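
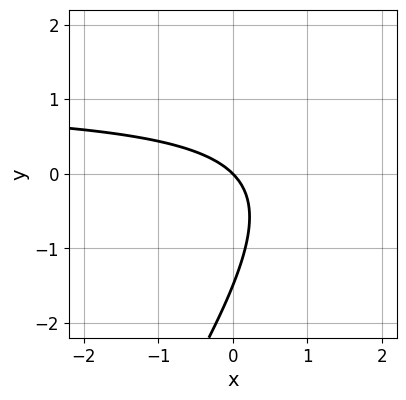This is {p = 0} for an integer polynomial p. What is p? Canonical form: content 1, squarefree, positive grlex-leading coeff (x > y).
First, the degree is 2 — a generic line meets the curve in up to 2 points.
Next, observable constraints: one y-axis crossing is at y = 0; one x-axis crossing is at x = 0.
Finally, fitting integer coefficients to these (and the overall shape) gives p.

3*x*y - 2*y^2 - 3*x - 3*y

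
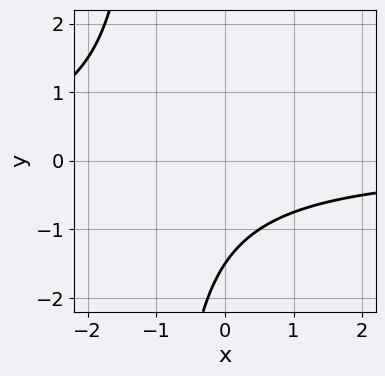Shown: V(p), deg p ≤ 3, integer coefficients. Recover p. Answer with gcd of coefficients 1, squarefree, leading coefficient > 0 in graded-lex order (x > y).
1. deg p = 2.
2. From the axis intercepts and sections: the curve avoids every integer x-axis point in the box.
3. The integer polynomial consistent with all of this is the stated p.

2*x*y + 2*y + 3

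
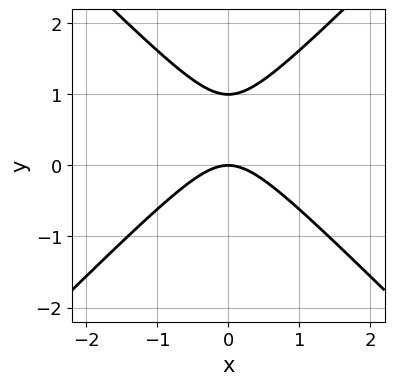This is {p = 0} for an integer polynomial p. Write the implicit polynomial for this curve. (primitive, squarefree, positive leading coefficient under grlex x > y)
x^2 - y^2 + y

The degree is 2 — a generic line meets the curve in up to 2 points.
Symmetries: the x ↦ −x reflection is a symmetry, so x appears only in even powers.
Reading off the gridlines: among the integer gridlines, it crosses the y-axis at y ∈ {0, 1}; it meets the x-axis at x = 0 (among the integer gridlines).
Solving for integer coefficients yields p as stated.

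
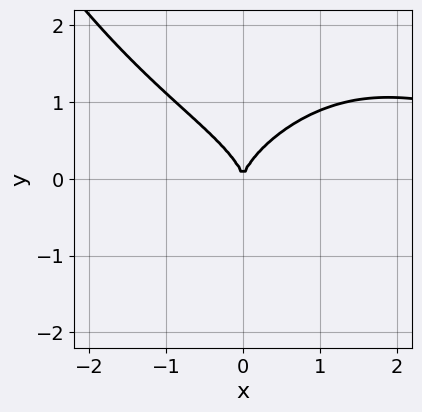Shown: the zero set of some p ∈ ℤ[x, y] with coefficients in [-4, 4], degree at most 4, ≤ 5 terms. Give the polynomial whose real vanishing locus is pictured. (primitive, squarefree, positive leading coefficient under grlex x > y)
x^3*y + 3*y^3 - 3*x^2

Degree: no degree-3 curve has this shape, so deg p = 4.
Observable constraints: it meets the y-axis at y = 0 (among the integer gridlines); it crosses the x-axis at the gridline x = 0.
Solving for integer coefficients yields p as stated.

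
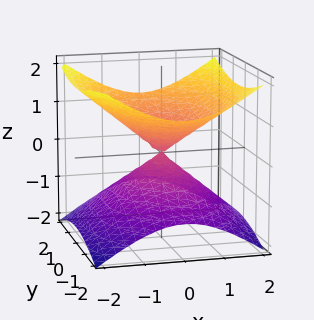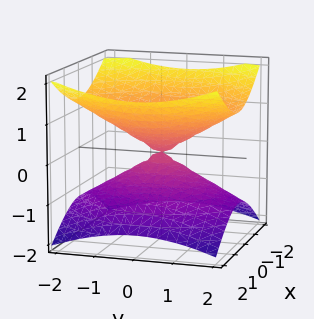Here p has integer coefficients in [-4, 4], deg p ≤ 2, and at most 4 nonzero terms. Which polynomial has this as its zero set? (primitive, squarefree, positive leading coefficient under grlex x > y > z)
2*x^2 + y^2 - 3*z^2

1. The degree is 2 — two nappes meeting at a single point; a quadric.
2. Symmetries: the z ↦ −z reflection is a symmetry, so z appears only in even powers; it's symmetric under y → −y, forcing even powers of y; it's symmetric under x → −x, forcing even powers of x.
3. Observable constraints: one z-axis crossing is at z = 0; it meets the x-axis at x = 0 (among the integer gridlines); it crosses the y-axis at the gridline y = 0.
4. These observations pin down the coefficients.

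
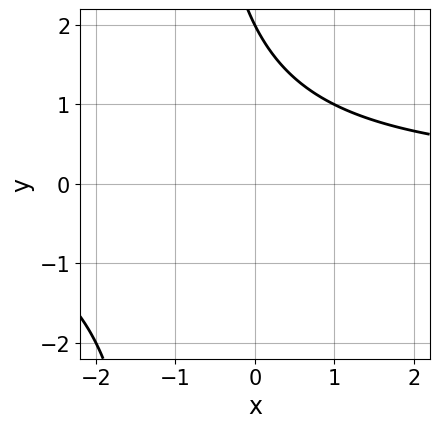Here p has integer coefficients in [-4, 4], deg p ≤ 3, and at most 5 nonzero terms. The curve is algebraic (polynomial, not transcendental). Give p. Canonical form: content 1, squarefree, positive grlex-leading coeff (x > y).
x*y + y - 2

First, the degree is 2 — the shape is more complex than any degree-1 curve.
Next, from the visible intercepts: it crosses the y-axis at the gridline y = 2; no x-intercept at any integer in the box.
Finally, putting this together gives p.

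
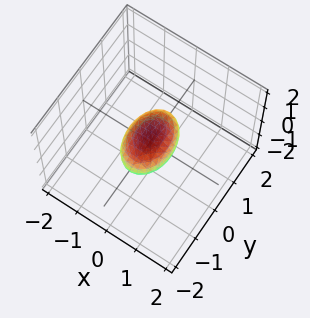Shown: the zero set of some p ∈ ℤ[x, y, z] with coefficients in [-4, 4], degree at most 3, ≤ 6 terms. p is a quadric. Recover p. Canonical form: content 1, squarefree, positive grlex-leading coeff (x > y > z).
1. deg p = 2.
2. Symmetries: it's symmetric under z → −z, forcing even powers of z; mirror symmetry x ↦ −x ⇒ only even powers of x; it's symmetric under y → −y, forcing even powers of y.
3. Against the integer gridlines: the y-axis gridline crossings are at y ∈ {-1, 1}.
4. The integer polynomial consistent with all of this is the stated p.

2*x^2 + y^2 + 2*z^2 - 1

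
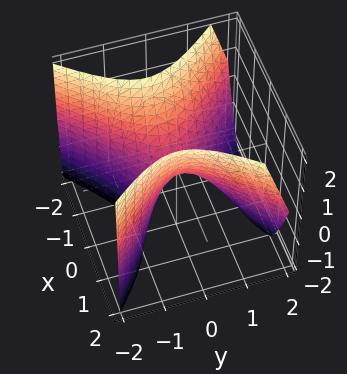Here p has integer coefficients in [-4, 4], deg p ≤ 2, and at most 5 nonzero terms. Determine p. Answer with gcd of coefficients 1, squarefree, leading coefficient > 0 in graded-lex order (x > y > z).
1. Degree: no degree-1 surface has this shape, so deg p = 2.
2. Observable constraints: it crosses the y-axis at the gridline y = 0; one x-axis crossing is at x = 0; one z-axis crossing is at z = 0.
3. Fitting integer coefficients to these (and the overall shape) gives p.

3*x^2 - 3*y^2 - y*z - 2*z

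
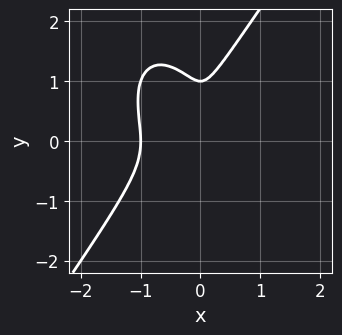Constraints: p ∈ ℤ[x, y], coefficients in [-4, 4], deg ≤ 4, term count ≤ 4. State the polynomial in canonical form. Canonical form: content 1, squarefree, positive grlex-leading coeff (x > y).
(a) deg p = 3. A generic line meets the curve in up to 3 points.
(b) Against the integer gridlines: it meets the x-axis at x = -1 (among the integer gridlines); one y-axis crossing is at y = 1.
(c) These observations pin down the coefficients.

3*x^3 - y^3 + 3*x^2 + y^2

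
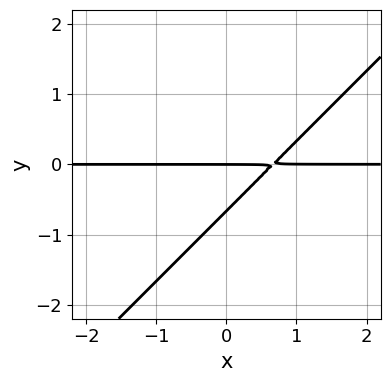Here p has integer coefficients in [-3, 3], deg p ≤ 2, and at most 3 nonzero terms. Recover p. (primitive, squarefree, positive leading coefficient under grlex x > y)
3*x*y - 3*y^2 - 2*y

1. Degree: no degree-1 curve has this shape, so deg p = 2.
2. From the visible intercepts: it crosses the y-axis at the gridline y = 0; every point of the x-axis in the box is on the curve.
3. Putting this together gives p.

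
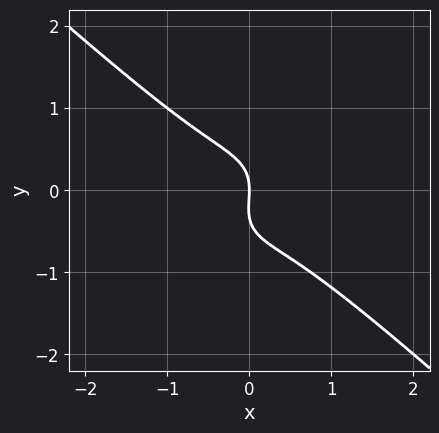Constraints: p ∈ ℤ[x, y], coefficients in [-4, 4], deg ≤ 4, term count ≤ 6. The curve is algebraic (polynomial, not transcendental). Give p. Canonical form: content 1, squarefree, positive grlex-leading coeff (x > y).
(a) Degree: the shape is more complex than any degree-2 curve, so deg p = 3.
(b) Checking where it meets the axes: it meets the y-axis at y = 0 (among the integer gridlines); one x-axis crossing is at x = 0.
(c) The integer polynomial consistent with all of this is the stated p.

3*x^3 - x*y^2 + 3*y^3 + y^2 + 2*x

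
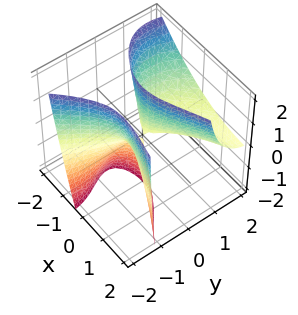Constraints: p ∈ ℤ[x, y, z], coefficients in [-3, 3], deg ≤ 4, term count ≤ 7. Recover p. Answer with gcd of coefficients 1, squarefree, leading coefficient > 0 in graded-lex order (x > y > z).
(a) I count 2 distinct pieces. They look like related sheets of one shape, so recover p as a whole.
(b) The degree is 3 — a generic line meets the surface in up to 3 points.
(c) Reading off the gridlines: it crosses the y-axis at the gridline y = 0; it crosses the x-axis at the gridline x = 0.
(d) Assembling these constraints gives the stated polynomial. Check: (0, 0, 2) on the z-axis lies on the surface, and p(0, 0, 2) = 0. ✓

2*x*y^2 - y^3 + 2*y^2*z - 2*x^2 + 3*y*z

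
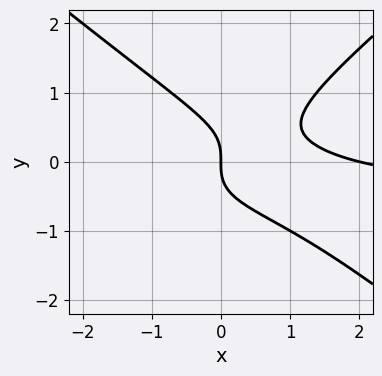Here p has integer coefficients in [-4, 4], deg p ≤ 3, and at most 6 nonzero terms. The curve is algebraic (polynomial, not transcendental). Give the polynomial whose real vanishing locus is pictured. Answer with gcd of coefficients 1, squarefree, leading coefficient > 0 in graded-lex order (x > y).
2*x^2*y - 3*y^3 + x^2 - 2*x

First, the degree is 3 — a generic line meets the curve in up to 3 points.
Next, from the axis intercepts and sections: one y-axis crossing is at y = 0; the x-axis gridline crossings are at x ∈ {0, 2}.
Finally, solving for integer coefficients yields p as stated.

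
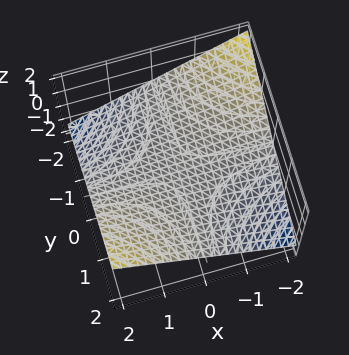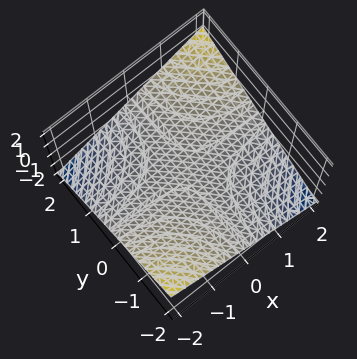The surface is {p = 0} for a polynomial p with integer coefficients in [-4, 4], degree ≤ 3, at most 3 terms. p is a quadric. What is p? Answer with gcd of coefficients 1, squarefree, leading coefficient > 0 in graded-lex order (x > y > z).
x*y - 3*z

First, the degree is 2 — a hyperbolic paraboloid; a quadric.
Then, reading off the gridlines: one z-axis crossing is at z = 0; the visible x-axis segment lies entirely on the surface; the visible y-axis segment lies entirely on the surface.
Finally, assembling these constraints gives the stated polynomial.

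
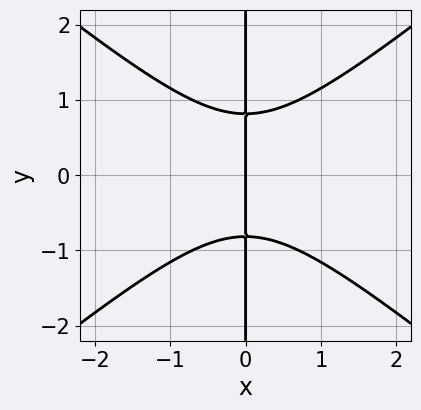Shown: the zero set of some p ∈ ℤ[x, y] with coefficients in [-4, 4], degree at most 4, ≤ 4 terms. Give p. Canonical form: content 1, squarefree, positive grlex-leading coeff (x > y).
2*x^3 - 3*x*y^2 + 2*x

(a) Degree: a generic line meets the curve in up to 3 points, so deg p = 3.
(b) Symmetries: it's symmetric under y → −y, forcing even powers of y.
(c) Against the integer gridlines: it crosses the x-axis at the gridline x = 0; every point of the y-axis in the box is on the curve.
(d) The integer polynomial consistent with all of this is the stated p.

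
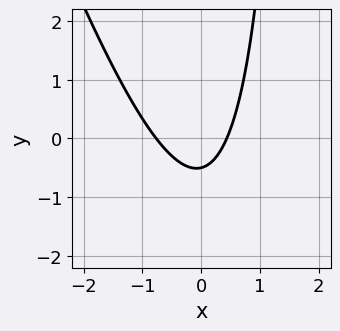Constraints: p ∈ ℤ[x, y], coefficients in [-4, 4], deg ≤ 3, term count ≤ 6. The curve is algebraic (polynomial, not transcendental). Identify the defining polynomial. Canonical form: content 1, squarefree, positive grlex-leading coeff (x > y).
deg p = 2.
Solving for integer coefficients yields p as stated.

3*x^2 + x*y + x - 2*y - 1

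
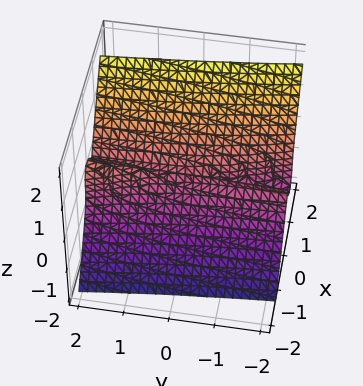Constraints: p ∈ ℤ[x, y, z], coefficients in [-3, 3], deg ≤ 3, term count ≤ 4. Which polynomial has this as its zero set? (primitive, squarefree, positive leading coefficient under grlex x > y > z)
First, degree: a generic line meets the surface in up to 3 points, so deg p = 3.
Next, reading off the gridlines: every point of the y-axis in the box is on the surface; it meets the z-axis at z = 0 (among the integer gridlines); one x-axis crossing is at x = 0.
Finally, assembling these constraints gives the stated polynomial.

3*x^3 + x^2*y - z^3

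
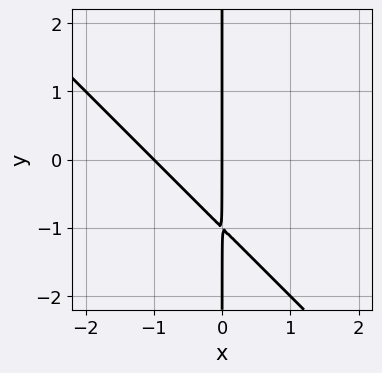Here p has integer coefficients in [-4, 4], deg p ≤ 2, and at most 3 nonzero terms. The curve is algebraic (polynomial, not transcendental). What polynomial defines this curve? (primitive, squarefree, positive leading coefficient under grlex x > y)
Degree: the shape is more complex than any degree-1 curve, so deg p = 2.
Observable constraints: every point of the y-axis in the box is on the curve; among the integer gridlines, it crosses the x-axis at x ∈ {-1, 0}.
Together with the visible shape, these determine p as stated.

x^2 + x*y + x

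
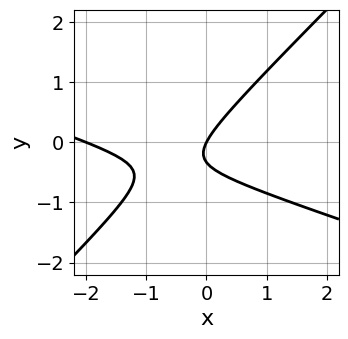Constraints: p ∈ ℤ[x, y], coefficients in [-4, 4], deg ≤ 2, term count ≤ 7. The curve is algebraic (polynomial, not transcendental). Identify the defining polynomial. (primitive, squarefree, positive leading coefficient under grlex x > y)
x^2 + 2*x*y - 3*y^2 + 2*x - y

First, degree: a generic line meets the curve in up to 2 points, so deg p = 2.
Then, against the integer gridlines: it crosses the y-axis at the gridline y = 0; among the integer gridlines, it crosses the x-axis at x ∈ {-2, 0}.
Finally, fitting integer coefficients to these (and the overall shape) gives p.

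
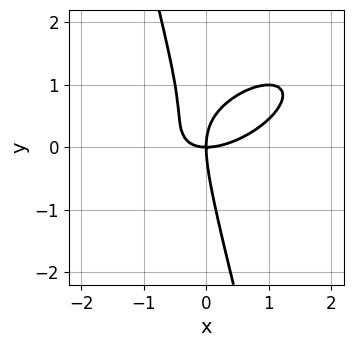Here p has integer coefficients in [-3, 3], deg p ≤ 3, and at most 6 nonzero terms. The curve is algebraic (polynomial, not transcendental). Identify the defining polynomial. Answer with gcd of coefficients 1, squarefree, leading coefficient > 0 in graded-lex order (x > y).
2*x^3 - 3*x^2*y + 3*x*y^2 + y^3 - 3*x*y

(a) Degree: no degree-2 curve has this shape, so deg p = 3.
(b) From the axis intercepts and sections: one y-axis crossing is at y = 0; it crosses the x-axis at the gridline x = 0.
(c) Matching integer coefficients to the picture gives p.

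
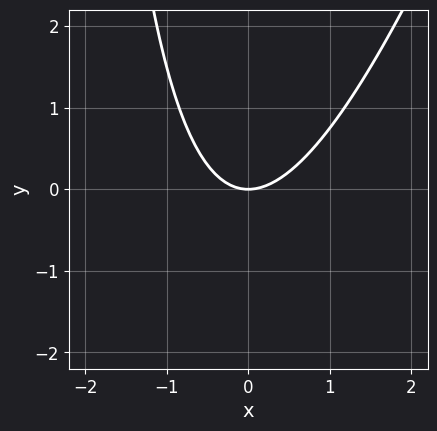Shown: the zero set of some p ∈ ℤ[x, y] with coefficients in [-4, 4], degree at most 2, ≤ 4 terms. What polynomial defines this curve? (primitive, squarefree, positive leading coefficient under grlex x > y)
1. Degree: no degree-1 curve has this shape, so deg p = 2.
2. Observable constraints: one x-axis crossing is at x = 0; one y-axis crossing is at y = 0.
3. Fitting integer coefficients to these (and the overall shape) gives p.

3*x^2 - x*y - 3*y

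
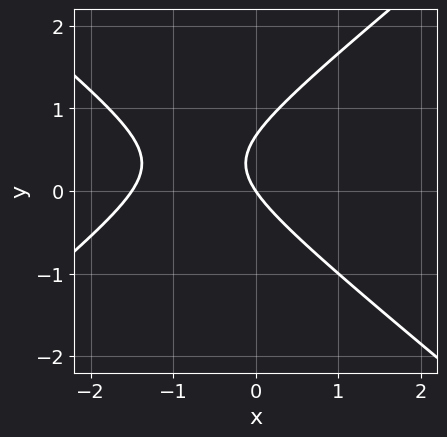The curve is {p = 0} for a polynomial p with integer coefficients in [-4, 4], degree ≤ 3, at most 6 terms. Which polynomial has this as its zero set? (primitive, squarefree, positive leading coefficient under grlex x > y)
(a) deg p = 2.
(b) Reading off the gridlines: it crosses the y-axis at the gridline y = 0; it meets the x-axis at x = 0 (among the integer gridlines).
(c) Putting this together gives p.

2*x^2 - 3*y^2 + 3*x + 2*y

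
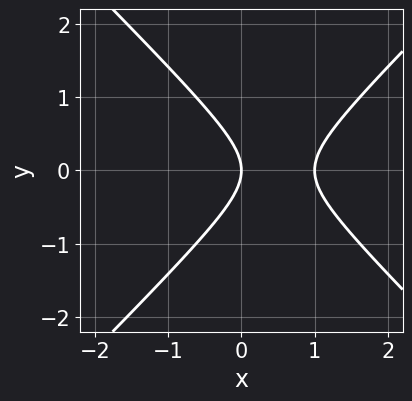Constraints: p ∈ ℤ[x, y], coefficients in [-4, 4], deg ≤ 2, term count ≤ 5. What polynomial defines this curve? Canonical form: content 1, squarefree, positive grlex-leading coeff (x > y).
x^2 - y^2 - x

(a) deg p = 2. The shape is more complex than any degree-1 curve.
(b) Symmetries: mirror symmetry y ↦ −y ⇒ only even powers of y.
(c) Reading off the gridlines: the x-axis gridline crossings are at x ∈ {0, 1}; it meets the y-axis at y = 0 (among the integer gridlines).
(d) Matching integer coefficients to the picture gives p.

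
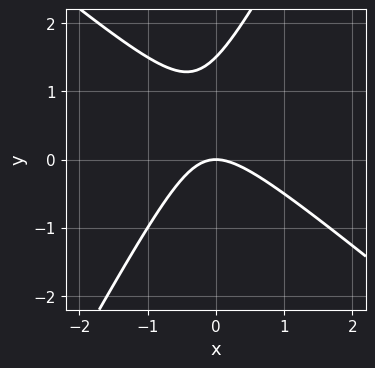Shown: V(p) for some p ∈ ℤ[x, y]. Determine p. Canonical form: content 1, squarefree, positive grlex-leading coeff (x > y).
3*x^2 + 2*x*y - 2*y^2 + 3*y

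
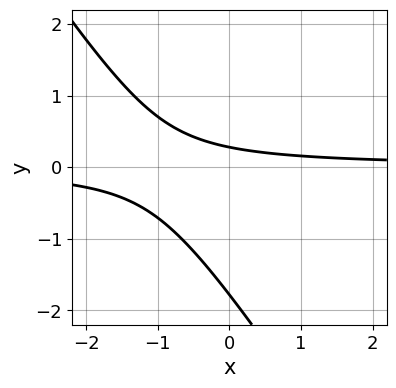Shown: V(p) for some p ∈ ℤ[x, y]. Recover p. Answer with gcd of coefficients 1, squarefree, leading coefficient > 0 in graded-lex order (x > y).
3*x*y + 2*y^2 + 3*y - 1

(a) The degree is 2 — no degree-1 curve has this shape.
(b) Against the integer gridlines: it misses every integer gridline on the x-axis.
(c) Matching integer coefficients to the picture gives p.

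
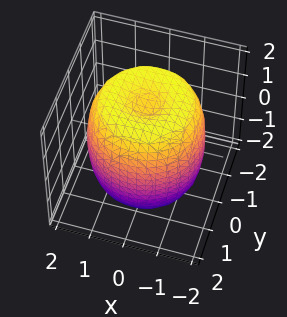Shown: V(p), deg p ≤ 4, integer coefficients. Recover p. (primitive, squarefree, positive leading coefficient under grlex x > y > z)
First, degree: the shape is more complex than any degree-3 surface, so deg p = 4.
Next, symmetries: rotational symmetry about the z-axis ⇒ p depends on x, y only through x² + y².
Then, from the visible intercepts: a circular section at z = 0 has radius between 1 and 2.
Finally, putting this together gives p.

x^4 + 2*x^2*y^2 + y^4 - 2*x^2 - 2*y^2 + z^2 - 2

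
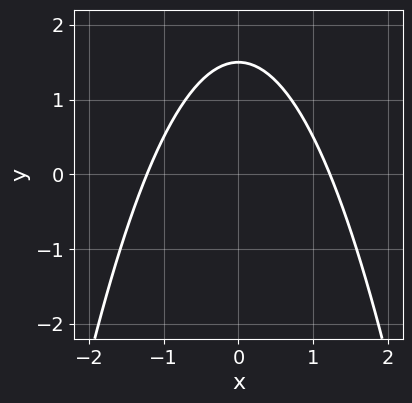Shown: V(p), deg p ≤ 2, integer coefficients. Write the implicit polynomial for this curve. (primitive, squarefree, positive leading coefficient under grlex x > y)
2*x^2 + 2*y - 3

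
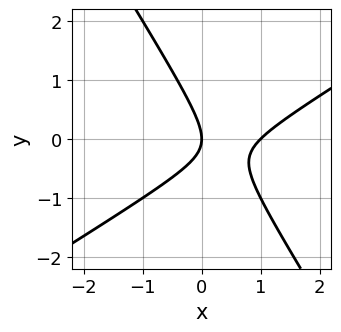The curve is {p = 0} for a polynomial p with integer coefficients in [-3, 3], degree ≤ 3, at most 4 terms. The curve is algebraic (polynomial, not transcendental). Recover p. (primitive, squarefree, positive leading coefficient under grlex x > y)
First, deg p = 2. No degree-1 curve has this shape.
Then, from the visible intercepts: the x-axis gridline crossings are at x ∈ {0, 1}; one y-axis crossing is at y = 0.
Finally, solving for integer coefficients yields p as stated.

x^2 - x*y - y^2 - x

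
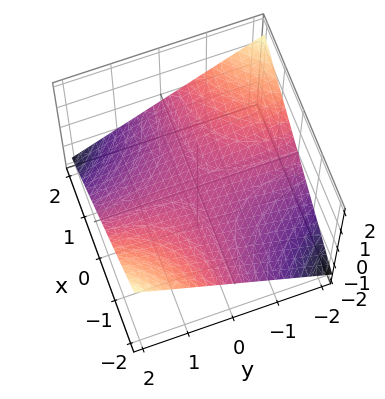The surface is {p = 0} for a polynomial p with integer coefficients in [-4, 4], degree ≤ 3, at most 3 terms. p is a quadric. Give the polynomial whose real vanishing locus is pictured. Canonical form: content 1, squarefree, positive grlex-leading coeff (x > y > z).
x*y + 3*z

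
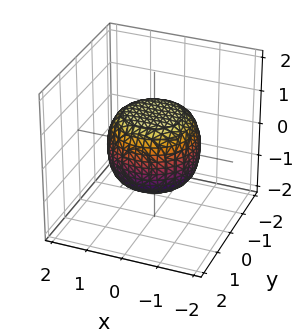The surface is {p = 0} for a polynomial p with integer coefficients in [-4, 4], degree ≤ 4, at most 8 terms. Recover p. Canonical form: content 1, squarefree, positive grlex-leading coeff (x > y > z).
2*x^4 + 4*x^2*y^2 + 2*y^4 - x^2 - y^2 + 3*z^2 - 3

(a) deg p = 4. A generic line meets the surface in up to 4 points.
(b) Symmetries: rotational symmetry about the z-axis ⇒ p depends on x, y only through x² + y².
(c) From the axis intercepts and sections: a circular section at z = 1 has radius between 0 and 1; the z-axis gridline crossings are at z ∈ {-1, 1}.
(d) Assembling these constraints gives the stated polynomial.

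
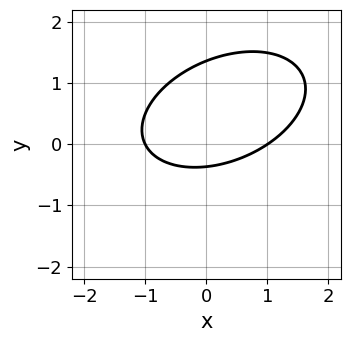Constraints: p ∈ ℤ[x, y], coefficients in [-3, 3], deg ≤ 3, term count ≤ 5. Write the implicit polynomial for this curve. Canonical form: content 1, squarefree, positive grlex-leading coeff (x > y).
First, degree: the shape is more complex than any degree-1 curve, so deg p = 2.
Then, checking where it meets the axes: among the integer gridlines, it crosses the x-axis at x ∈ {-1, 1}.
Finally, fitting integer coefficients to these (and the overall shape) gives p.

x^2 - x*y + 2*y^2 - 2*y - 1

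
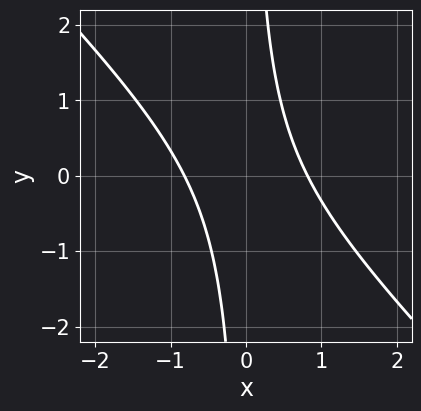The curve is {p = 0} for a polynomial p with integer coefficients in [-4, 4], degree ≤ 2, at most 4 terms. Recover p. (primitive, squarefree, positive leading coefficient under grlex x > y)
3*x^2 + 3*x*y - 2

deg p = 2. No degree-1 curve has this shape.
Observable constraints: no y-intercept at any integer in the box.
Assembling these constraints gives the stated polynomial.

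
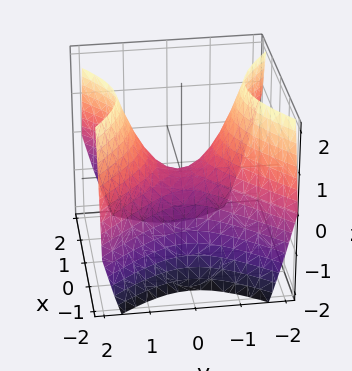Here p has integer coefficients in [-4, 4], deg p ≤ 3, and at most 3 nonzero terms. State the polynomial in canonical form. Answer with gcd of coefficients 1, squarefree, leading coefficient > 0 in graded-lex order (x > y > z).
x^2 - y^2 + z

1. The degree is 2 — a saddle surface; a quadric.
2. Symmetries: it's symmetric under x → −x, forcing even powers of x; it's symmetric under y → −y, forcing even powers of y.
3. Reading off the gridlines: one x-axis crossing is at x = 0; it meets the z-axis at z = 0 (among the integer gridlines); one y-axis crossing is at y = 0.
4. Solving for integer coefficients yields p as stated.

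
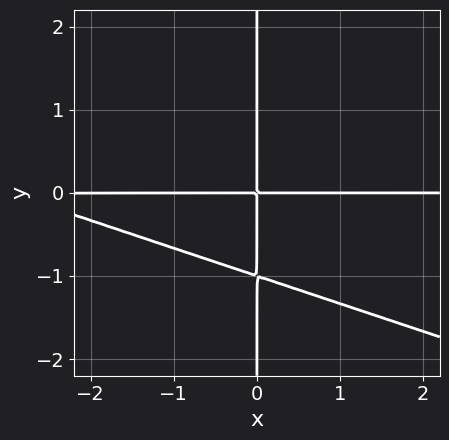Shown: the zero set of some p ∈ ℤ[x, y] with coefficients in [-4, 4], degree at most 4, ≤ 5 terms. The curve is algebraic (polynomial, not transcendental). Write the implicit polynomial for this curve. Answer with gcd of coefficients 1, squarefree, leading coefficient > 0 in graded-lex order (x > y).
x^2*y + 3*x*y^2 + 3*x*y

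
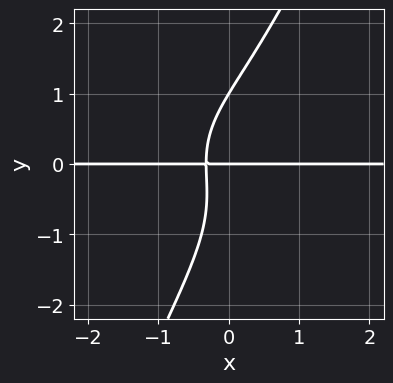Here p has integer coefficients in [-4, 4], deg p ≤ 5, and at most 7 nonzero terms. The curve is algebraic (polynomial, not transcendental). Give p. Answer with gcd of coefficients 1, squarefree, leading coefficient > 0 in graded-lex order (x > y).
x^3*y + 2*x*y^3 - y^4 + 3*x*y + y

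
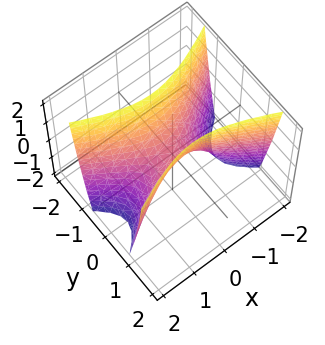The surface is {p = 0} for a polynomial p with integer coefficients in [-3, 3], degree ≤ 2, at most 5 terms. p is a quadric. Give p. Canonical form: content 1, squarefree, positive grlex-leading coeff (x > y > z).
Degree: a saddle surface; a quadric, so deg p = 2.
Symmetries: it's symmetric under y → −y, forcing even powers of y; it's symmetric under x → −x, forcing even powers of x.
Observable constraints: it meets the y-axis at y = 0 (among the integer gridlines); it crosses the x-axis at the gridline x = 0.
Solving for integer coefficients yields p as stated.

x^2 - 3*y^2 + z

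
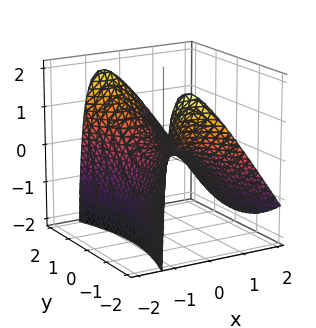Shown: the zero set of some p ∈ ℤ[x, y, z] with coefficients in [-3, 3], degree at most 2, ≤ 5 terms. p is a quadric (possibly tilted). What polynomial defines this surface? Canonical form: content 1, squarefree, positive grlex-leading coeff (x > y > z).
First, deg p = 2. No degree-1 surface has this shape.
Then, from the visible intercepts: it meets the x-axis at x = 0 (among the integer gridlines); it crosses the y-axis at the gridline y = 0; one z-axis crossing is at z = 0.
Finally, together with the visible shape, these determine p as stated.

3*x^2 + 2*x*z - y^2 + 3*z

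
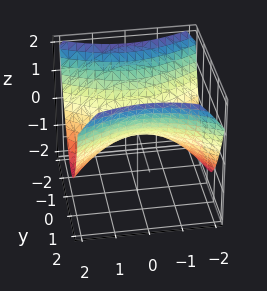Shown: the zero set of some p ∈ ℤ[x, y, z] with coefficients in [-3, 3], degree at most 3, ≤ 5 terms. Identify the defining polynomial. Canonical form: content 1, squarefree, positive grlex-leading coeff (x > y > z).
Degree: a hyperbolic paraboloid; a quadric, so deg p = 2.
Symmetries: it's symmetric under y → −y, forcing even powers of y; the x ↦ −x reflection is a symmetry, so x appears only in even powers.
Against the integer gridlines: one y-axis crossing is at y = 0; it meets the x-axis at x = 0 (among the integer gridlines); it crosses the z-axis at the gridline z = 0.
Assembling these constraints gives the stated polynomial.

x^2 - 2*y^2 + 3*z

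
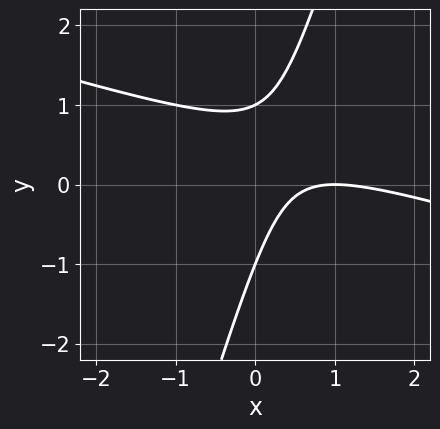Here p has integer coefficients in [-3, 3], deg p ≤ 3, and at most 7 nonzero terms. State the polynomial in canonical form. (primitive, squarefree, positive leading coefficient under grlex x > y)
Degree: the shape is more complex than any degree-1 curve, so deg p = 2.
From the axis intercepts and sections: the y-axis gridline crossings are at y ∈ {-1, 1}; it meets the x-axis at x = 1 (among the integer gridlines).
The integer polynomial consistent with all of this is the stated p.

x^2 + 3*x*y - y^2 - 2*x + 1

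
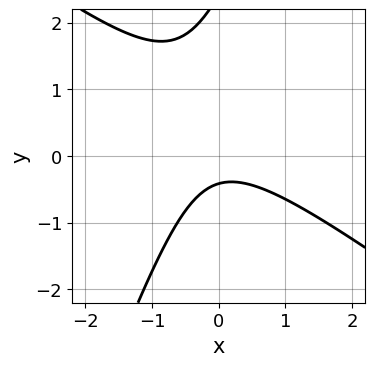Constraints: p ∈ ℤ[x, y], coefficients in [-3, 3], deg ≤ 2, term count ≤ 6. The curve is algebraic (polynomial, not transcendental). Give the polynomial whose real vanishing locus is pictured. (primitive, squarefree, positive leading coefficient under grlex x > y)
1. The degree is 2 — a generic line meets the curve in up to 2 points.
2. Checking where it meets the axes: it misses every integer gridline on the x-axis.
3. Solving for integer coefficients yields p as stated.

2*x^2 + 2*x*y - y^2 + 2*y + 1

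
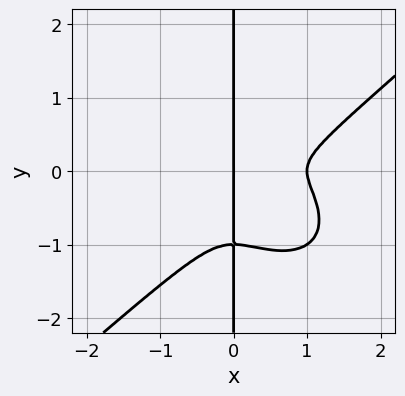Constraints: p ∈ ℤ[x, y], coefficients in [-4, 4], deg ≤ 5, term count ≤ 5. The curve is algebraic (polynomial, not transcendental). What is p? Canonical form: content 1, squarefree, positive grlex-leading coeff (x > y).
2*x^4 - 3*x*y^3 - 2*x^3 - 3*x*y^2

(a) Degree: a generic line meets the curve in up to 4 points, so deg p = 4.
(b) From the visible intercepts: every point of the y-axis in the box is on the curve; the x-axis gridline crossings are at x ∈ {0, 1}.
(c) The integer polynomial consistent with all of this is the stated p.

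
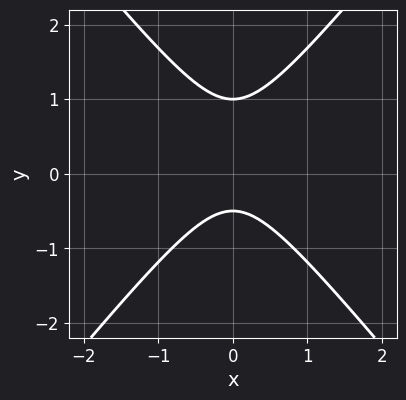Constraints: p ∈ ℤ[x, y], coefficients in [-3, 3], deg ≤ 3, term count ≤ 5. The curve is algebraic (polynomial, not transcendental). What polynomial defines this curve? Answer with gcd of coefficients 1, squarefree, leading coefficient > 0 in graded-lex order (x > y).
1. deg p = 2.
2. Symmetries: mirror symmetry x ↦ −x ⇒ only even powers of x.
3. From the axis intercepts and sections: the curve avoids every integer x-axis point in the box; it crosses the y-axis at the gridline y = 1.
4. Putting this together gives p.

3*x^2 - 2*y^2 + y + 1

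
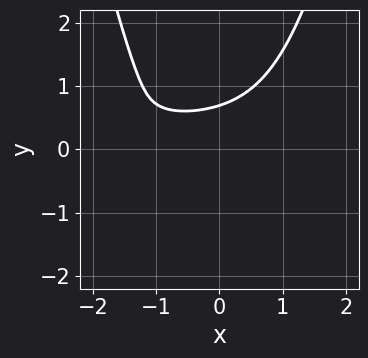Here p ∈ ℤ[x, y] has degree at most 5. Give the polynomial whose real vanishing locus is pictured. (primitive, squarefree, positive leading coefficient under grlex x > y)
3*x^2*y^2 - 3*y^3 + 2*x*y + 1

The degree is 4 — the shape is more complex than any degree-3 curve.
Reading off the gridlines: no x-intercept at any integer in the box.
Matching integer coefficients to the picture gives p.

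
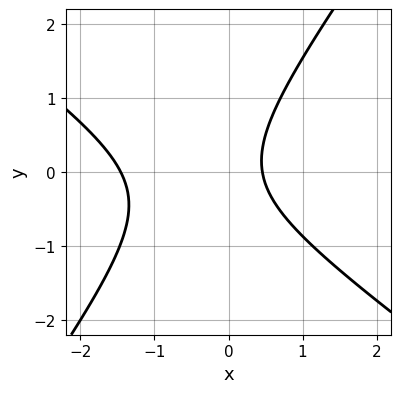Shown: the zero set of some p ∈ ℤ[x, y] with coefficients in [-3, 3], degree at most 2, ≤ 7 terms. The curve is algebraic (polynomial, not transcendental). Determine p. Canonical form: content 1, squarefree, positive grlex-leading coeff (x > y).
3*x^2 + 2*x*y - 3*y^2 + 3*x - 2

The degree is 2 — a generic line meets the curve in up to 2 points.
Against the integer gridlines: the curve avoids every integer y-axis point in the box.
Solving for integer coefficients yields p as stated.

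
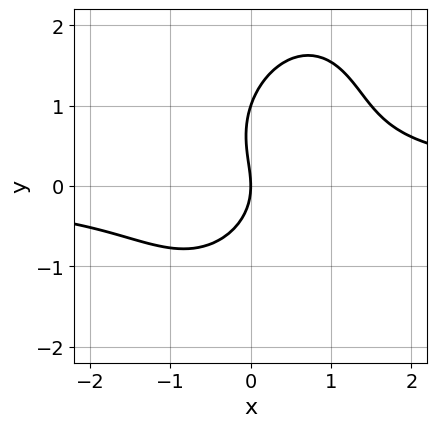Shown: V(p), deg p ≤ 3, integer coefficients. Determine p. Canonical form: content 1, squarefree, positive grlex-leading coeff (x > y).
(a) Degree: a generic line meets the curve in up to 3 points, so deg p = 3.
(b) From the visible intercepts: among the integer gridlines, it crosses the y-axis at y ∈ {0, 1}; one x-axis crossing is at x = 0.
(c) Solving for integer coefficients yields p as stated.

2*x^2*y - x*y^2 + y^3 - y^2 - 2*x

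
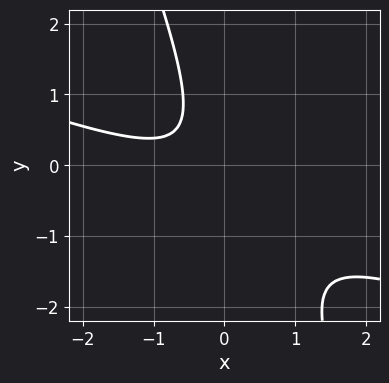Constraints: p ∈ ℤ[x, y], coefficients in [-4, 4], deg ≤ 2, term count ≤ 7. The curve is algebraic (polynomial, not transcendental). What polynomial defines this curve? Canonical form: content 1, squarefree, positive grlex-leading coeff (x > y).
x^2 + 3*x*y + y^2 + x + 1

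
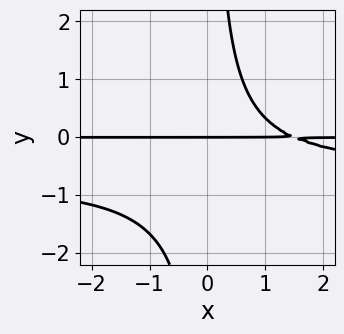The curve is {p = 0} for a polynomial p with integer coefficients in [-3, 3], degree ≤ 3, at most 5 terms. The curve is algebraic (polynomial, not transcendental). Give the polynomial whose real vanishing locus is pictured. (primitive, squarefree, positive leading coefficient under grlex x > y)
3*x*y^2 + 2*x*y - 3*y

The degree is 3 — no degree-2 curve has this shape.
Observable constraints: it meets the y-axis at y = 0 (among the integer gridlines); every point of the x-axis in the box is on the curve.
These observations pin down the coefficients.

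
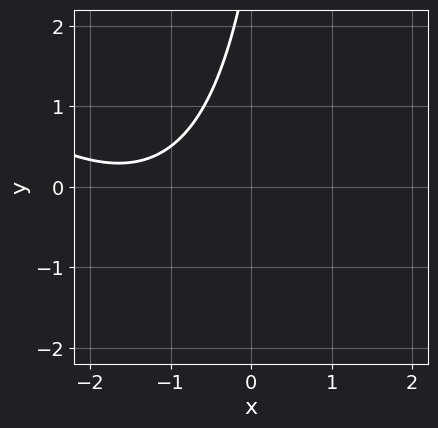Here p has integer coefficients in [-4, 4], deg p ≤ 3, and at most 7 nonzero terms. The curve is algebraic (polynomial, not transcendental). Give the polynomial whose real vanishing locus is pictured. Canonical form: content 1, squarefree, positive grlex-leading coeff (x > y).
(a) The degree is 2 — no degree-1 curve has this shape.
(b) Observable constraints: it misses every integer gridline on the y-axis; it misses every integer gridline on the x-axis.
(c) The integer polynomial consistent with all of this is the stated p.

x^2 + x*y + 3*x - y + 3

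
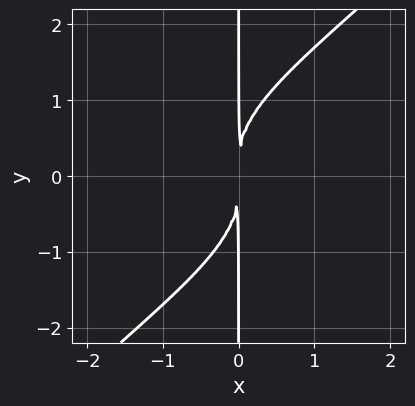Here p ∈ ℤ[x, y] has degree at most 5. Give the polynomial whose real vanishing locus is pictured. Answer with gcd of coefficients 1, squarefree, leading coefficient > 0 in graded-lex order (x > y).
x^2*y^2 - x*y^3 + 2*x^2

1. deg p = 4. No degree-3 curve has this shape.
2. Reading off the gridlines: the visible y-axis segment lies entirely on the curve.
3. Fitting integer coefficients to these (and the overall shape) gives p.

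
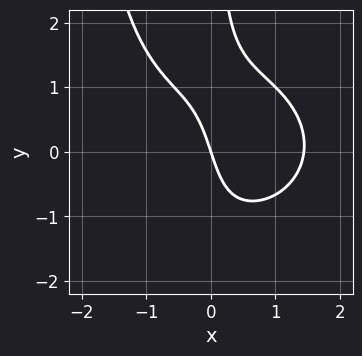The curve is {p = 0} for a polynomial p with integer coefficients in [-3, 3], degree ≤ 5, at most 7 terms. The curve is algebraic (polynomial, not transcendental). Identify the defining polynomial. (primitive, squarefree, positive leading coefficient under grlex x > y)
x^4 + x^2*y^2 + 2*x*y^2 - 3*x - y

First, deg p = 4. A generic line meets the curve in up to 4 points.
Next, checking where it meets the axes: one x-axis crossing is at x = 0; it crosses the y-axis at the gridline y = 0.
Finally, together with the visible shape, these determine p as stated.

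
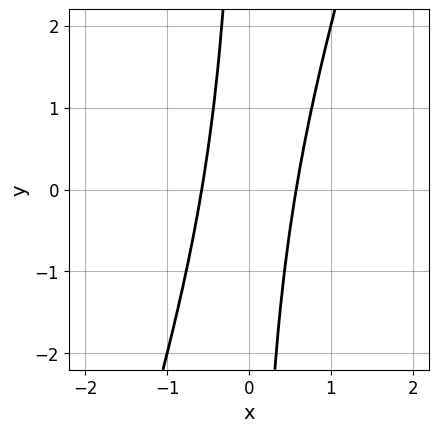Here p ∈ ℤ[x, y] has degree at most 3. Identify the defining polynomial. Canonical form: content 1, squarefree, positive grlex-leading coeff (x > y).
3*x^2 - x*y - 1

deg p = 2. No degree-1 curve has this shape.
Observable constraints: it misses every integer gridline on the y-axis.
The integer polynomial consistent with all of this is the stated p.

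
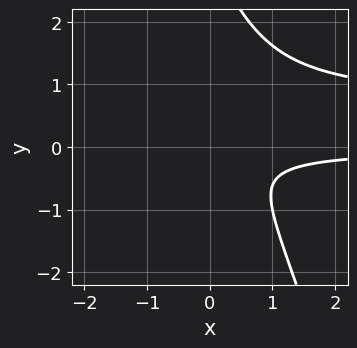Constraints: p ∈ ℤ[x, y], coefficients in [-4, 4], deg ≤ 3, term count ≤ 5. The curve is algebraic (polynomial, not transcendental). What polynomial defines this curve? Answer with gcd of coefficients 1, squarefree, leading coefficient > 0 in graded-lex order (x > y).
First, degree: no degree-2 curve has this shape, so deg p = 3.
Next, checking where it meets the axes: the curve avoids every integer x-axis point in the box; no y-intercept at any integer in the box.
Finally, putting this together gives p.

3*x*y^2 + y^3 - 2*x*y - 3*y^2 - 1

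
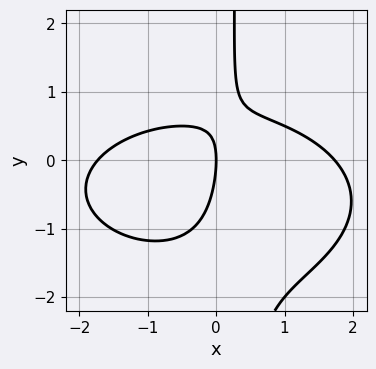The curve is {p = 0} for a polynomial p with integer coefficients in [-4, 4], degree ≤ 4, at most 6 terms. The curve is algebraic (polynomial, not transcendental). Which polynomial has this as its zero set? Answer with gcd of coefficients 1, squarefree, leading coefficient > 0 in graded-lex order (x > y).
x^3 + 3*x*y^2 + 3*x*y - y^2 - 3*x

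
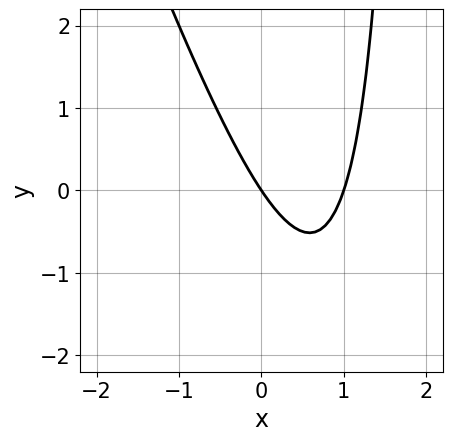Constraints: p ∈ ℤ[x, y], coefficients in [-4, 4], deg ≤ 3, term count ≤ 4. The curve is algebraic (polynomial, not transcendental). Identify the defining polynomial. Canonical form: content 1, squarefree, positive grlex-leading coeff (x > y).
3*x^2 + x*y - 3*x - 2*y

First, degree: no degree-1 curve has this shape, so deg p = 2.
Next, from the visible intercepts: the x-axis gridline crossings are at x ∈ {0, 1}; it meets the y-axis at y = 0 (among the integer gridlines).
Finally, these observations pin down the coefficients.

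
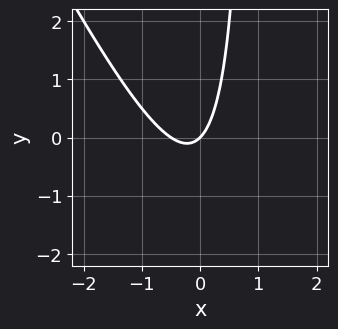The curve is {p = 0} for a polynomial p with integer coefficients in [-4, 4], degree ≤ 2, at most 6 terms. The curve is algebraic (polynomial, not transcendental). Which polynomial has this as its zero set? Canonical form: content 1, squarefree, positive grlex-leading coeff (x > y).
The degree is 2 — no degree-1 curve has this shape.
Checking where it meets the axes: it crosses the y-axis at the gridline y = 0; it crosses the x-axis at the gridline x = 0.
Together with the visible shape, these determine p as stated.

2*x^2 + x*y + x - y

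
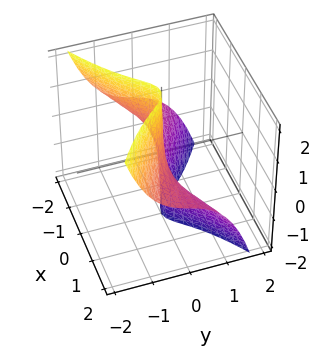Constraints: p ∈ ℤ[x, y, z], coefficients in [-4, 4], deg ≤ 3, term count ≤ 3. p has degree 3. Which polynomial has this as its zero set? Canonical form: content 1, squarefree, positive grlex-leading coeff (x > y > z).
2*x^2*z + 3*y^3 + 3*y

(a) The degree is 3 — a generic line meets the surface in up to 3 points.
(b) Observable constraints: the visible z-axis segment lies entirely on the surface; it meets the y-axis at y = 0 (among the integer gridlines).
(c) The integer polynomial consistent with all of this is the stated p.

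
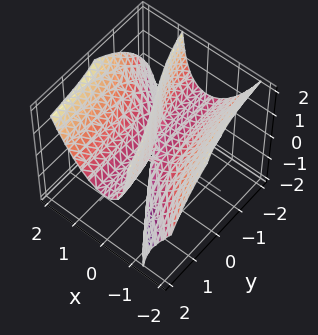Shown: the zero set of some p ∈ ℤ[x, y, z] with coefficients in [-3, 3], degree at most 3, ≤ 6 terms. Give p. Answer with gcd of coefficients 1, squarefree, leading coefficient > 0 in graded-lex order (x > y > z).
x^3 + x^2*y - 2*x*z - y*z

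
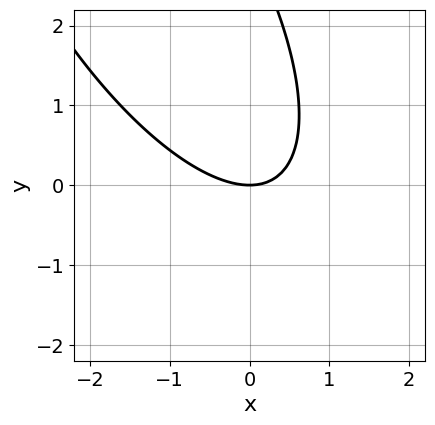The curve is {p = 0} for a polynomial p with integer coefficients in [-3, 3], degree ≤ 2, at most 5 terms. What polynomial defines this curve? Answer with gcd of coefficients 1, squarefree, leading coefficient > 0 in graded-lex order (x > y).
First, deg p = 2. A generic line meets the curve in up to 2 points.
Then, reading off the gridlines: one x-axis crossing is at x = 0; it meets the y-axis at y = 0 (among the integer gridlines).
Finally, the integer polynomial consistent with all of this is the stated p.

2*x^2 + 2*x*y + y^2 - 3*y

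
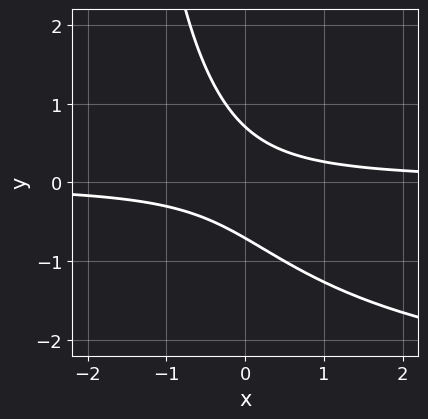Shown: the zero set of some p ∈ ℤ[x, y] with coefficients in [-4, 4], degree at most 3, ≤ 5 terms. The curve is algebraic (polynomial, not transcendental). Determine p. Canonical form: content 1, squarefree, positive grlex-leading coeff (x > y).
x*y^2 + 3*x*y + 2*y^2 - 1

(a) deg p = 3.
(b) Against the integer gridlines: it misses every integer gridline on the x-axis.
(c) Matching integer coefficients to the picture gives p.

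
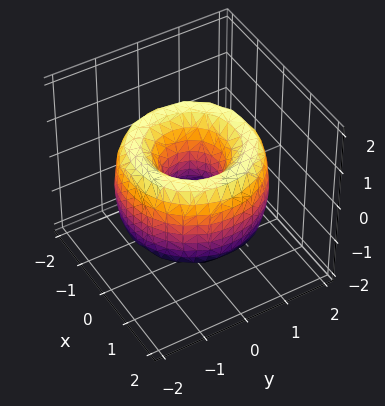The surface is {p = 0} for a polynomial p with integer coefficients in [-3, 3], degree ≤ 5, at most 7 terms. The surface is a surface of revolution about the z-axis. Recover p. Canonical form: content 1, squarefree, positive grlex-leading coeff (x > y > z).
x^4 + 2*x^2*y^2 + y^4 - 3*x^2 - 3*y^2 + z^2 + 1

deg p = 4. No degree-3 surface has this shape.
Symmetries: every cross-section ⟂ z is a circle, so x, y appear only via x² + y².
Checking where it meets the axes: a circular section at z = 0 has radius between 0 and 1; no z-intercept at any integer in the box.
Solving for integer coefficients yields p as stated.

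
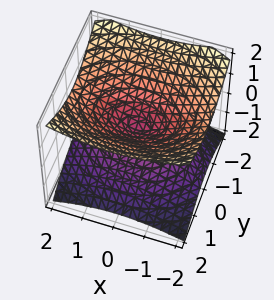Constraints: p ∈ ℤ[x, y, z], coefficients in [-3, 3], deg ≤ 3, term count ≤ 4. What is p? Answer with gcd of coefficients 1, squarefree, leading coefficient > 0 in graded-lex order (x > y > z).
x^2 + 2*y^2 - 3*z^2

1. The degree is 2 — a double cone through the origin; a quadric.
2. Symmetries: it's symmetric under z → −z, forcing even powers of z; mirror symmetry x ↦ −x ⇒ only even powers of x; it's symmetric under y → −y, forcing even powers of y.
3. Observable constraints: one x-axis crossing is at x = 0; one z-axis crossing is at z = 0.
4. These observations pin down the coefficients.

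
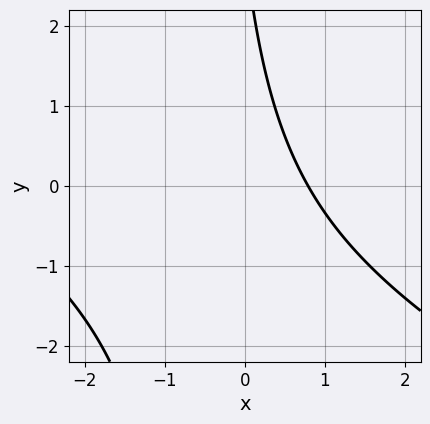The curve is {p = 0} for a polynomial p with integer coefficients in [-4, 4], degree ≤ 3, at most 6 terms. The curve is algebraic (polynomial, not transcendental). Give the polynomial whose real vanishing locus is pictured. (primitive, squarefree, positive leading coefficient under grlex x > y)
x^2 + 2*x*y + 3*x + y - 3

The degree is 2 — no degree-1 curve has this shape.
Reading off the gridlines: it misses every integer gridline on the y-axis.
These observations pin down the coefficients.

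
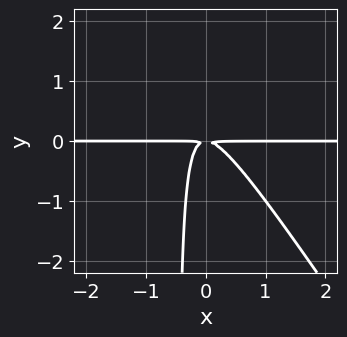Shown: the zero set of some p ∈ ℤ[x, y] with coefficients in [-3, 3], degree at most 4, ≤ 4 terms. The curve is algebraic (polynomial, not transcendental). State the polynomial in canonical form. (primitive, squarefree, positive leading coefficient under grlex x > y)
3*x^2*y + 2*x*y^2 + y^2

1. deg p = 3. No degree-2 curve has this shape.
2. Reading off the gridlines: the visible x-axis segment lies entirely on the curve.
3. Solving for integer coefficients yields p as stated.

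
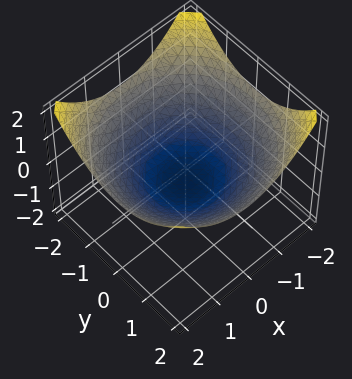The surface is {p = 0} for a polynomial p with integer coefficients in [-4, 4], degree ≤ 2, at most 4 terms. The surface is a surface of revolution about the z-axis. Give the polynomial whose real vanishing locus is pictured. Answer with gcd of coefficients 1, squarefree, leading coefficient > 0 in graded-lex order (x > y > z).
x^2 + y^2 - 3*z - 2

First, deg p = 2. The shape is more complex than any degree-1 surface.
Next, symmetries: rotational symmetry about the z-axis ⇒ p depends on x, y only through x² + y².
Then, observable constraints: a circular section at z = 0 has radius between 1 and 2.
Finally, these observations pin down the coefficients.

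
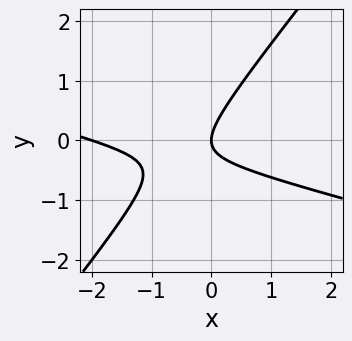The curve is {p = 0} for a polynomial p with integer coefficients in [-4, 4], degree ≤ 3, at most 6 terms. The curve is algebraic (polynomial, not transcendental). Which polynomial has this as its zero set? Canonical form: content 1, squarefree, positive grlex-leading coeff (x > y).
x^2 + 3*x*y - 3*y^2 + 2*x

(a) Degree: no degree-1 curve has this shape, so deg p = 2.
(b) Against the integer gridlines: one y-axis crossing is at y = 0; among the integer gridlines, it crosses the x-axis at x ∈ {-2, 0}.
(c) Matching integer coefficients to the picture gives p.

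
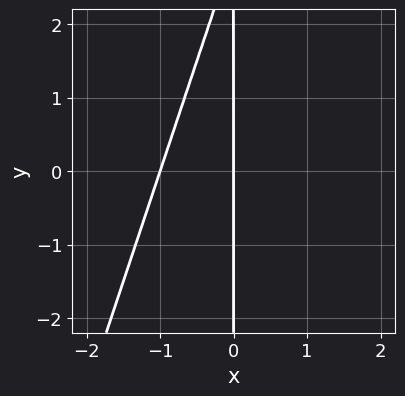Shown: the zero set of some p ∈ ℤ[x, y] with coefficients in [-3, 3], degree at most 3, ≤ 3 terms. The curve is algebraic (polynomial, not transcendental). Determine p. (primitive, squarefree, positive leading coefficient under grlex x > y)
3*x^2 - x*y + 3*x

(a) The degree is 2 — the shape is more complex than any degree-1 curve.
(b) Reading off the gridlines: the visible y-axis segment lies entirely on the curve; among the integer gridlines, it crosses the x-axis at x ∈ {-1, 0}.
(c) Assembling these constraints gives the stated polynomial.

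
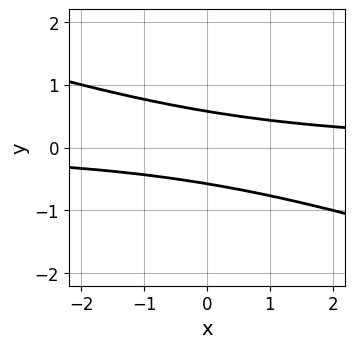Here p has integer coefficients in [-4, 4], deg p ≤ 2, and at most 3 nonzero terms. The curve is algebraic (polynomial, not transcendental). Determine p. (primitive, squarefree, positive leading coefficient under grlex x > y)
The degree is 2 — the shape is more complex than any degree-1 curve.
Checking where it meets the axes: the curve avoids every integer x-axis point in the box.
Assembling these constraints gives the stated polynomial.

x*y + 3*y^2 - 1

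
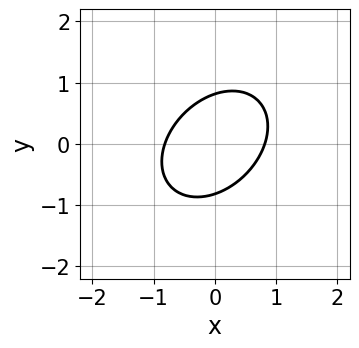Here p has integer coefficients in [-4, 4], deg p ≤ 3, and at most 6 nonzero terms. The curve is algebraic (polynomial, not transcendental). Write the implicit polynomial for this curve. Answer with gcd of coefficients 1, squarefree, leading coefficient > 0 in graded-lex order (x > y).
3*x^2 - 2*x*y + 3*y^2 - 2

(a) The degree is 2 — no degree-1 curve has this shape.
(b) Solving for integer coefficients yields p as stated.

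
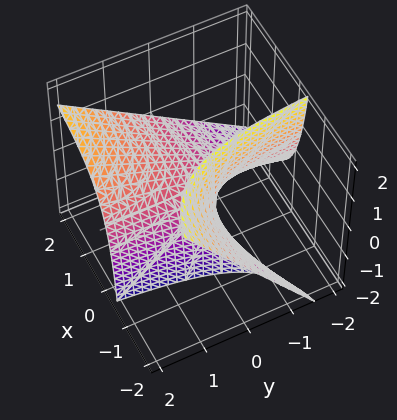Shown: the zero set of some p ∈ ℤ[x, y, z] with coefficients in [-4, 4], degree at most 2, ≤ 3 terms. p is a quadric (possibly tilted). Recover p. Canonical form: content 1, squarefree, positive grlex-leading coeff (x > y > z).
First, the degree is 2 — the shape is more complex than any degree-1 surface.
Next, checking where it meets the axes: the visible y-axis segment lies entirely on the surface; every point of the x-axis in the box is on the surface; one z-axis crossing is at z = 0.
Finally, solving for integer coefficients yields p as stated.

3*x*y - 3*x*z - 2*z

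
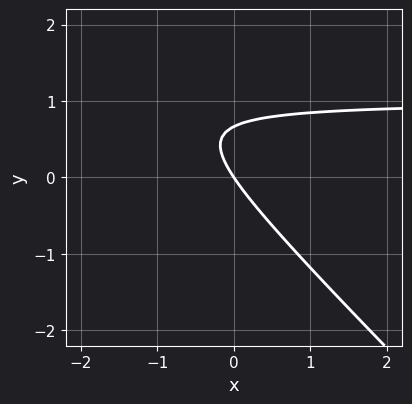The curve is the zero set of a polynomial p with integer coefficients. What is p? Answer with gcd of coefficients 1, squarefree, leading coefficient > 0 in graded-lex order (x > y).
First, deg p = 2. A generic line meets the curve in up to 2 points.
Then, observable constraints: it meets the x-axis at x = 0 (among the integer gridlines); it meets the y-axis at y = 0 (among the integer gridlines).
Finally, assembling these constraints gives the stated polynomial.

3*x*y + 3*y^2 - 3*x - 2*y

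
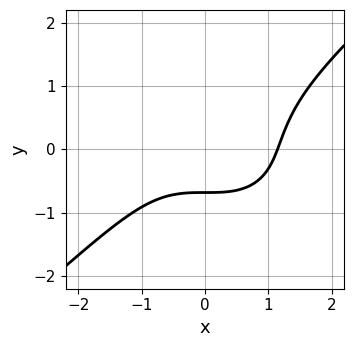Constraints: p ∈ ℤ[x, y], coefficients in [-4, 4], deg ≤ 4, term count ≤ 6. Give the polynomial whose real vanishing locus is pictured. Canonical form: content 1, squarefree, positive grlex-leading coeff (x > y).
(a) The degree is 3 — a generic line meets the curve in up to 3 points.
(b) Putting this together gives p.

2*x^3 - 3*y^3 - 3*y - 3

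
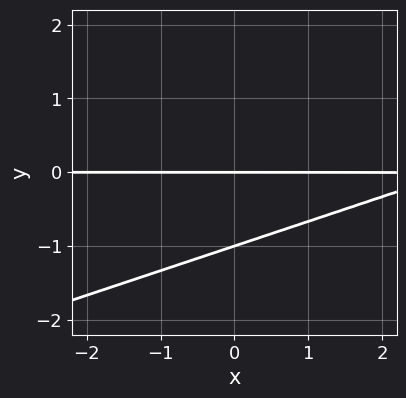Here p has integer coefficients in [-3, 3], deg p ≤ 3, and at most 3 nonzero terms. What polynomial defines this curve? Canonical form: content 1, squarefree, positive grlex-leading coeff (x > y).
x*y - 3*y^2 - 3*y

(a) deg p = 2.
(b) From the visible intercepts: the visible x-axis segment lies entirely on the curve; among the integer gridlines, it crosses the y-axis at y ∈ {-1, 0}.
(c) These observations pin down the coefficients.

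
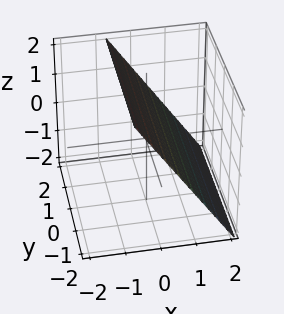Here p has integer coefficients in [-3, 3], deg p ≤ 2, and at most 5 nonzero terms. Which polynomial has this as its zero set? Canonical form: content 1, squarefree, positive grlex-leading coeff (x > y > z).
3*x + 2*z - 2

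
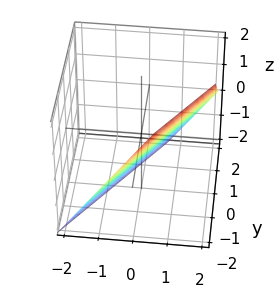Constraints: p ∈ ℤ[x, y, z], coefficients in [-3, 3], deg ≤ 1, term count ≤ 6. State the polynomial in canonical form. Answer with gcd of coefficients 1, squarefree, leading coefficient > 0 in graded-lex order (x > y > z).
3*x - 2*y - 2*z - 2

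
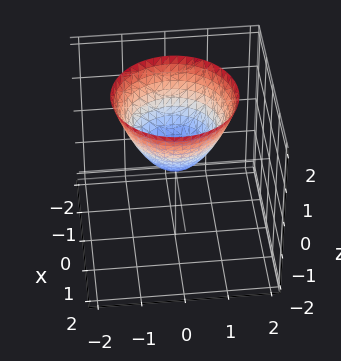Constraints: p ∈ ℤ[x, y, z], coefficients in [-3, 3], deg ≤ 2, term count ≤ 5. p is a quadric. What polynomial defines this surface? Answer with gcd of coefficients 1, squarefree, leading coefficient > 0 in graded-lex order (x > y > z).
(a) Degree: a single bowl opening along one axis; a quadric, so deg p = 2.
(b) By symmetry, every cross-section ⟂ z is a circle, so x, y appear only via x² + y².
(c) Against the integer gridlines: one x-axis crossing is at x = 0; it crosses the y-axis at the gridline y = 0; it crosses the z-axis at the gridline z = 0.
(d) Solving for integer coefficients yields p as stated.

x^2 + y^2 - z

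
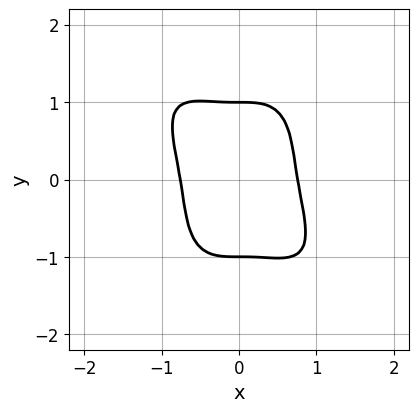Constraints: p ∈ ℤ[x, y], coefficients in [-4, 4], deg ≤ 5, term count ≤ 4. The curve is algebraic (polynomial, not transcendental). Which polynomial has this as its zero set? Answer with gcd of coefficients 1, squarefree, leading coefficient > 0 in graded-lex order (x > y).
deg p = 4.
Reading off the gridlines: among the integer gridlines, it crosses the y-axis at y ∈ {-1, 1}.
Solving for integer coefficients yields p as stated.

3*x^4 + 2*x^3*y + y^4 - 1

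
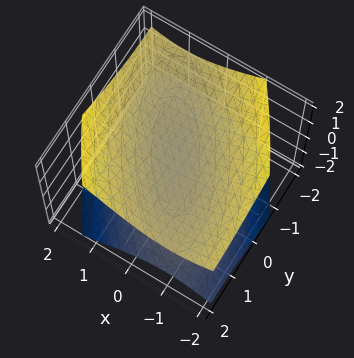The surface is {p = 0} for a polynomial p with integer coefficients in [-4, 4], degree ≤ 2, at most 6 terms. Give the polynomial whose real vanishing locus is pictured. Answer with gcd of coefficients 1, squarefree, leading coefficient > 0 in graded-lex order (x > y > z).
2*x^2 + 2*x*y + y^2 - 3*z^2 + 1

The picture has 2 separate pieces. They look like related sheets of one shape, so recover p as a whole.
deg p = 2. No degree-1 surface has this shape.
Reading off the gridlines: the surface avoids every integer x-axis point in the box; the surface avoids every integer y-axis point in the box.
Putting this together gives p.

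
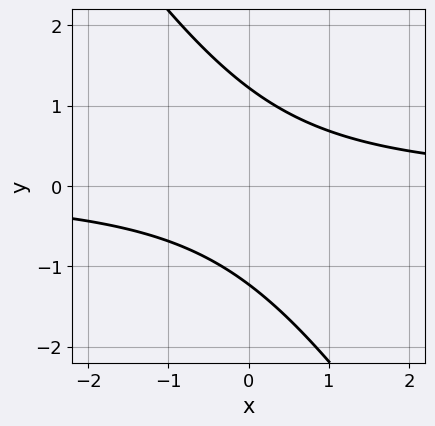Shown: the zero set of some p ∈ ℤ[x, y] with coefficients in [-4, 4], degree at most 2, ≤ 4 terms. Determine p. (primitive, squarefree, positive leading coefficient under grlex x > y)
(a) The degree is 2 — no degree-1 curve has this shape.
(b) Checking where it meets the axes: it misses every integer gridline on the x-axis.
(c) Together with the visible shape, these determine p as stated.

3*x*y + 2*y^2 - 3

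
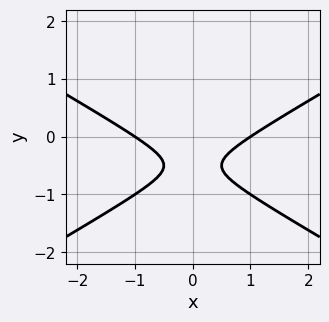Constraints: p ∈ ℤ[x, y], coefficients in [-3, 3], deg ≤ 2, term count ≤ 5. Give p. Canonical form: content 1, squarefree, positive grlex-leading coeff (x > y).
(a) The degree is 2 — a generic line meets the curve in up to 2 points.
(b) Symmetries: the x ↦ −x reflection is a symmetry, so x appears only in even powers.
(c) From the visible intercepts: it misses every integer gridline on the y-axis; the x-axis gridline crossings are at x ∈ {-1, 1}.
(d) Assembling these constraints gives the stated polynomial.

x^2 - 3*y^2 - 3*y - 1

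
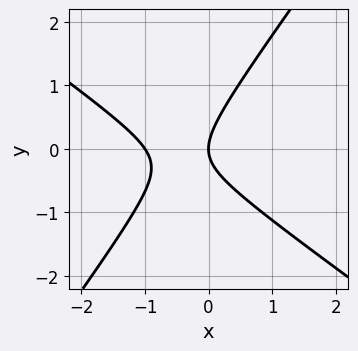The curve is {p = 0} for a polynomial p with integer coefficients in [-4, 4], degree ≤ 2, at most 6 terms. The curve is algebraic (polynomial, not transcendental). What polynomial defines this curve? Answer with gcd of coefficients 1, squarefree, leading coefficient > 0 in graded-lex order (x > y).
3*x^2 + 2*x*y - 3*y^2 + 3*x

The degree is 2 — no degree-1 curve has this shape.
Checking where it meets the axes: among the integer gridlines, it crosses the x-axis at x ∈ {-1, 0}; it crosses the y-axis at the gridline y = 0.
Matching integer coefficients to the picture gives p.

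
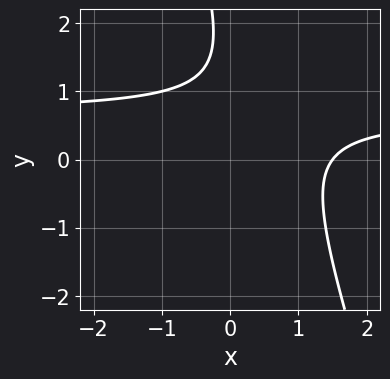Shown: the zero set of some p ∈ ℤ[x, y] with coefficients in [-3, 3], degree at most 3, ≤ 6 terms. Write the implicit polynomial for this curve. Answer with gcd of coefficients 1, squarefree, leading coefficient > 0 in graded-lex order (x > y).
3*x*y + y^2 - 2*x - 3*y + 3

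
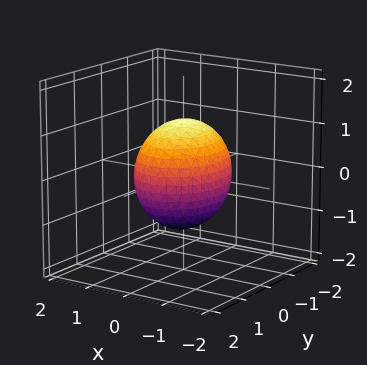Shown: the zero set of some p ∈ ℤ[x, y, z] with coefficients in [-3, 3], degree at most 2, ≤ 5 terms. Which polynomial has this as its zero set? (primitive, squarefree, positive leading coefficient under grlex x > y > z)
3*x^2 + 2*y^2 + 2*z^2 - 3

First, the degree is 2 — a closed, bounded, convex surface; a quadric.
Then, symmetries: the x ↦ −x reflection is a symmetry, so x appears only in even powers; mirror symmetry y ↦ −y ⇒ only even powers of y; mirror symmetry z ↦ −z ⇒ only even powers of z.
Next, observable constraints: among the integer gridlines, it crosses the x-axis at x ∈ {-1, 1}.
Finally, solving for integer coefficients yields p as stated.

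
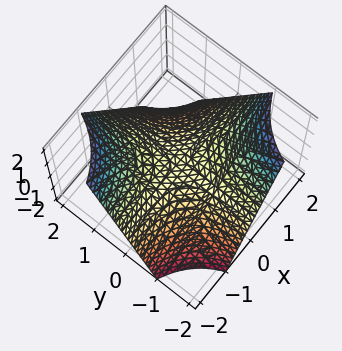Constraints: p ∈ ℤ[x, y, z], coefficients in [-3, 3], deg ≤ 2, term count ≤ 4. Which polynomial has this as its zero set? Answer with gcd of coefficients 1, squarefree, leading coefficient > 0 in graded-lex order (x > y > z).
x*y + z

1. deg p = 2. A saddle surface; a quadric.
2. From the visible intercepts: every point of the y-axis in the box is on the surface; it crosses the z-axis at the gridline z = 0.
3. These observations pin down the coefficients. Check: (-1, 0, 0) on the x-axis lies on the surface, and p(-1, 0, 0) = 0. ✓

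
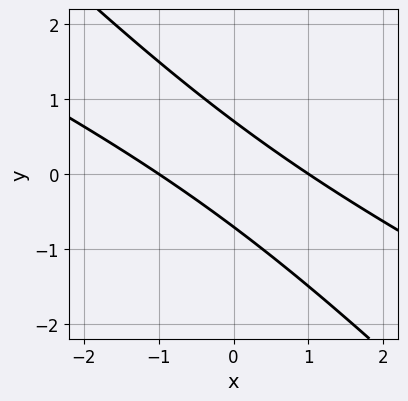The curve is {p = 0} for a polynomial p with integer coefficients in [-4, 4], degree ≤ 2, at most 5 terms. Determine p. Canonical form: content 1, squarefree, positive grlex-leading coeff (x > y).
x^2 + 3*x*y + 2*y^2 - 1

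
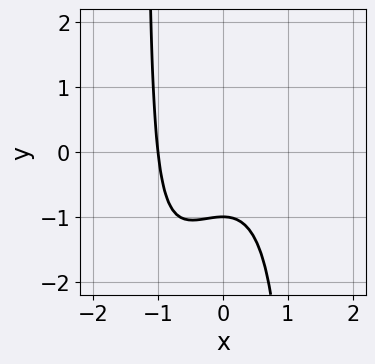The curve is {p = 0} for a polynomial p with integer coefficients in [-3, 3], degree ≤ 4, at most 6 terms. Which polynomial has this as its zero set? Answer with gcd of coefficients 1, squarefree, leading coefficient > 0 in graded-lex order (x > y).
3*x^3 - 2*x^2*y + 3*y + 3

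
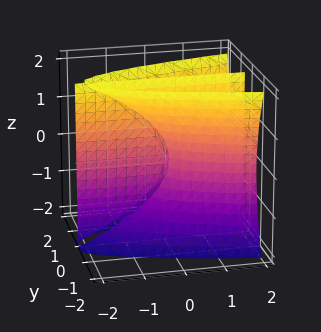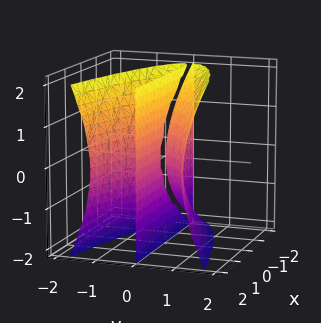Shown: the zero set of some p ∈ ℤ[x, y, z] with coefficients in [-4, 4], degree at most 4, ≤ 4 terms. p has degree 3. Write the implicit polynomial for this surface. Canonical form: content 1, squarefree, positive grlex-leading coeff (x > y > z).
3*y^3 - y*z^2 - 2*x*y

First, there are 2 components. They look like related sheets of one shape, so recover p as a whole.
Then, degree: no degree-2 surface has this shape, so deg p = 3.
Then, against the integer gridlines: every point of the z-axis in the box is on the surface; the visible x-axis segment lies entirely on the surface; one y-axis crossing is at y = 0.
Finally, matching integer coefficients to the picture gives p.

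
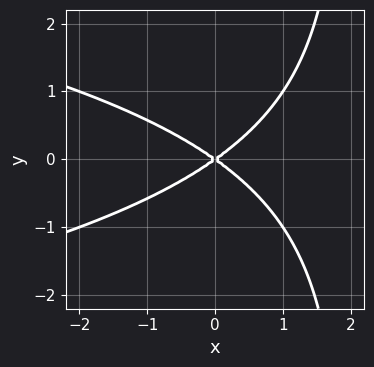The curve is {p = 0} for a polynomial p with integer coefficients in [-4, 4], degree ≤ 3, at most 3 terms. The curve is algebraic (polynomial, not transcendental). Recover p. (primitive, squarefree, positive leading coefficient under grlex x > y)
x*y^2 + x^2 - 2*y^2

The degree is 3 — a generic line meets the curve in up to 3 points.
Symmetries: it's symmetric under y → −y, forcing even powers of y.
Reading off the gridlines: it meets the x-axis at x = 0 (among the integer gridlines); it crosses the y-axis at the gridline y = 0.
Putting this together gives p.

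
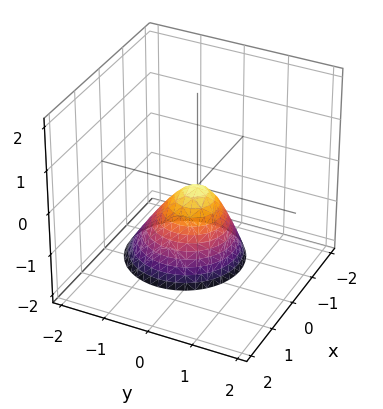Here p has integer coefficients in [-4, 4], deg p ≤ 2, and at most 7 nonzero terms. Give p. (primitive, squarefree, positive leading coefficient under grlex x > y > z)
2*x^2 - x*z + 2*y^2 - y*z + z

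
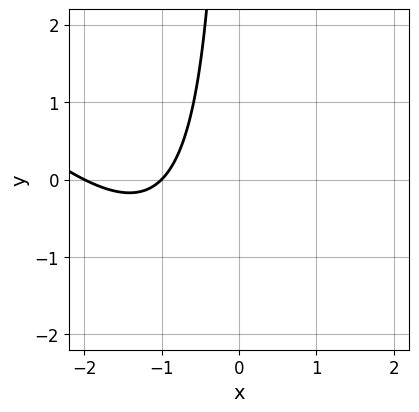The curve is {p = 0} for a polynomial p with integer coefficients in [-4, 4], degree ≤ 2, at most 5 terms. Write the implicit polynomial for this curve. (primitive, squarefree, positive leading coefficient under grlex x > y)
x^2 + x*y + 3*x + 2

The degree is 2 — no degree-1 curve has this shape.
Against the integer gridlines: no y-intercept at any integer in the box; among the integer gridlines, it crosses the x-axis at x ∈ {-2, -1}.
The integer polynomial consistent with all of this is the stated p.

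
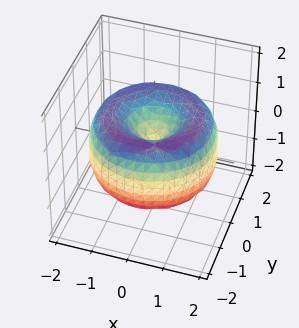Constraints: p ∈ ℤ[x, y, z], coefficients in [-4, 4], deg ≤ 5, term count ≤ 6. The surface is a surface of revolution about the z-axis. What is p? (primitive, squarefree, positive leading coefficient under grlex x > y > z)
1. Degree: no degree-3 surface has this shape, so deg p = 4.
2. Symmetries: rotational symmetry about the z-axis ⇒ p depends on x, y only through x² + y².
3. Checking where it meets the axes: one x-axis crossing is at x = 0; it meets the y-axis at y = 0 (among the integer gridlines); one z-axis crossing is at z = 0.
4. Solving for integer coefficients yields p as stated.

x^4 + 2*x^2*y^2 + y^4 - 3*x^2 - 3*y^2 + 2*z^2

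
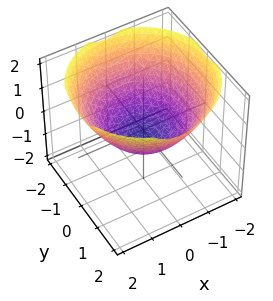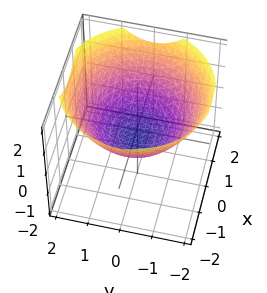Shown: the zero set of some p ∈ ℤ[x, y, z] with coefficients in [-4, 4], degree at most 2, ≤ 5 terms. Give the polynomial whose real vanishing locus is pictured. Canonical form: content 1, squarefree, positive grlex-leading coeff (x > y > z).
x^2 + y^2 - 2*z - 1

deg p = 2.
Symmetries: the z-axis is an axis of rotation, so x and y enter only as x² + y².
Against the integer gridlines: the y-axis gridline crossings are at y ∈ {-1, 1}; a circular section at z = 0 has radius exactly 1; among the integer gridlines, it crosses the x-axis at x ∈ {-1, 1}.
Solving for integer coefficients yields p as stated.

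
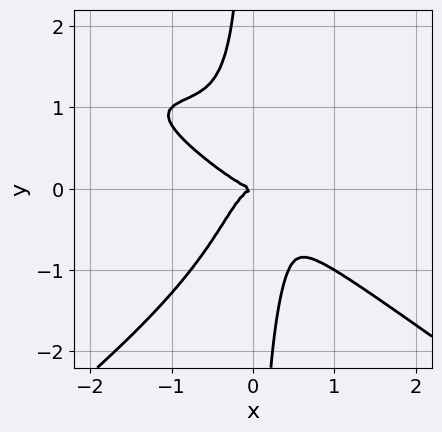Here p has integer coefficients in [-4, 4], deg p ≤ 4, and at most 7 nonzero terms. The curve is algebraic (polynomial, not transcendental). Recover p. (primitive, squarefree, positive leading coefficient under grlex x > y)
First, degree: the shape is more complex than any degree-3 curve, so deg p = 4.
Next, against the integer gridlines: it meets the y-axis at y = 0 (among the integer gridlines); one x-axis crossing is at x = 0.
Finally, these observations pin down the coefficients.

x^3*y - 2*x*y^3 - 2*x^3 - 2*x^2*y - y^2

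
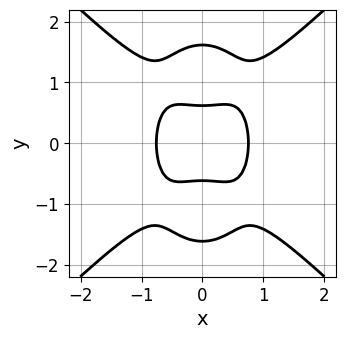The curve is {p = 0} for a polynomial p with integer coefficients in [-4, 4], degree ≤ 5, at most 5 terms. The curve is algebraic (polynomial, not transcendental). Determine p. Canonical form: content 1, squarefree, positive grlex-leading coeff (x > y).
3*x^4 - 2*x^2*y^2 - y^4 + 3*y^2 - 1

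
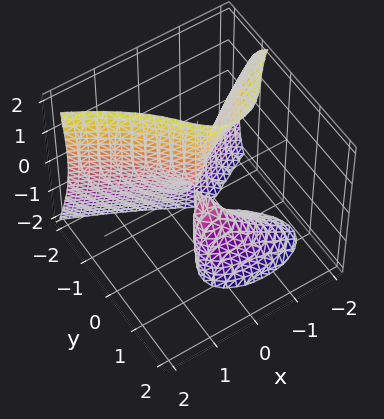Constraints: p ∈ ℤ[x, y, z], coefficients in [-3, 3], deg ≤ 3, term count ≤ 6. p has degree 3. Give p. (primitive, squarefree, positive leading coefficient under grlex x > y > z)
x*z^2 + 3*y^3 + 3*x^2 + 2*y*z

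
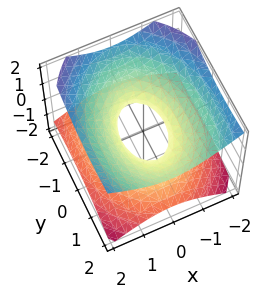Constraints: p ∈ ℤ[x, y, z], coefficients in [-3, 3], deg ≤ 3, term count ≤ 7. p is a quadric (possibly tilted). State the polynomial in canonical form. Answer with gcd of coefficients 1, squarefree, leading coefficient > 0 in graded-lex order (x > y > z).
First, degree: a generic line meets the surface in up to 2 points, so deg p = 2.
Next, reading off the gridlines: among the integer gridlines, it crosses the y-axis at y ∈ {-1, 1}; no z-intercept at any integer in the box.
Finally, solving for integer coefficients yields p as stated.

2*x^2 + y^2 - y*z - 3*z^2 - 1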